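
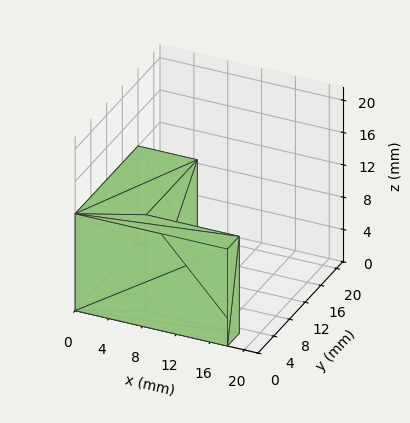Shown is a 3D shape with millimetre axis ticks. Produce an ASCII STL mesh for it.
Reading the render: the shape is an L-shaped prism: outer 18 × 16 mm, arm thicknesses ≈ 3 mm (horizontal) and 7 mm (vertical), extruded 12 mm in z (dimensions read to the nearest mm from the axis ticks). For the STL, each face is triangulated and given an outward normal.

solid part
  facet normal 0.0000 0.0000 -1.0000
    outer loop
      vertex 18.00 3.00 0.00
      vertex 18.00 0.00 0.00
      vertex 0.00 0.00 0.00
    endloop
  endfacet
  facet normal 0.0000 0.0000 -1.0000
    outer loop
      vertex 7.00 3.00 0.00
      vertex 18.00 3.00 0.00
      vertex 0.00 0.00 0.00
    endloop
  endfacet
  facet normal 0.0000 0.0000 -1.0000
    outer loop
      vertex 7.00 16.00 0.00
      vertex 7.00 3.00 0.00
      vertex 0.00 0.00 0.00
    endloop
  endfacet
  facet normal 0.0000 0.0000 -1.0000
    outer loop
      vertex 0.00 16.00 0.00
      vertex 7.00 16.00 0.00
      vertex 0.00 0.00 0.00
    endloop
  endfacet
  facet normal 0.0000 0.0000 1.0000
    outer loop
      vertex 0.00 0.00 12.00
      vertex 18.00 0.00 12.00
      vertex 18.00 3.00 12.00
    endloop
  endfacet
  facet normal 0.0000 0.0000 1.0000
    outer loop
      vertex 0.00 0.00 12.00
      vertex 18.00 3.00 12.00
      vertex 7.00 3.00 12.00
    endloop
  endfacet
  facet normal 0.0000 0.0000 1.0000
    outer loop
      vertex 0.00 0.00 12.00
      vertex 7.00 3.00 12.00
      vertex 7.00 16.00 12.00
    endloop
  endfacet
  facet normal 0.0000 0.0000 1.0000
    outer loop
      vertex 0.00 0.00 12.00
      vertex 7.00 16.00 12.00
      vertex 0.00 16.00 12.00
    endloop
  endfacet
  facet normal 0.0000 -1.0000 0.0000
    outer loop
      vertex 0.00 0.00 0.00
      vertex 18.00 0.00 0.00
      vertex 18.00 0.00 12.00
    endloop
  endfacet
  facet normal 0.0000 -1.0000 0.0000
    outer loop
      vertex 0.00 0.00 0.00
      vertex 18.00 0.00 12.00
      vertex 0.00 0.00 12.00
    endloop
  endfacet
  facet normal 1.0000 0.0000 0.0000
    outer loop
      vertex 18.00 0.00 0.00
      vertex 18.00 3.00 0.00
      vertex 18.00 3.00 12.00
    endloop
  endfacet
  facet normal 1.0000 0.0000 0.0000
    outer loop
      vertex 18.00 0.00 0.00
      vertex 18.00 3.00 12.00
      vertex 18.00 0.00 12.00
    endloop
  endfacet
  facet normal 0.0000 1.0000 0.0000
    outer loop
      vertex 18.00 3.00 0.00
      vertex 7.00 3.00 0.00
      vertex 7.00 3.00 12.00
    endloop
  endfacet
  facet normal 0.0000 1.0000 0.0000
    outer loop
      vertex 18.00 3.00 0.00
      vertex 7.00 3.00 12.00
      vertex 18.00 3.00 12.00
    endloop
  endfacet
  facet normal 1.0000 0.0000 0.0000
    outer loop
      vertex 7.00 3.00 0.00
      vertex 7.00 16.00 0.00
      vertex 7.00 16.00 12.00
    endloop
  endfacet
  facet normal 1.0000 0.0000 0.0000
    outer loop
      vertex 7.00 3.00 0.00
      vertex 7.00 16.00 12.00
      vertex 7.00 3.00 12.00
    endloop
  endfacet
  facet normal 0.0000 1.0000 0.0000
    outer loop
      vertex 7.00 16.00 0.00
      vertex 0.00 16.00 0.00
      vertex 0.00 16.00 12.00
    endloop
  endfacet
  facet normal 0.0000 1.0000 0.0000
    outer loop
      vertex 7.00 16.00 0.00
      vertex 0.00 16.00 12.00
      vertex 7.00 16.00 12.00
    endloop
  endfacet
  facet normal -1.0000 0.0000 0.0000
    outer loop
      vertex 0.00 16.00 0.00
      vertex 0.00 0.00 0.00
      vertex 0.00 0.00 12.00
    endloop
  endfacet
  facet normal -1.0000 0.0000 0.0000
    outer loop
      vertex 0.00 16.00 0.00
      vertex 0.00 0.00 12.00
      vertex 0.00 16.00 12.00
    endloop
  endfacet
endsolid part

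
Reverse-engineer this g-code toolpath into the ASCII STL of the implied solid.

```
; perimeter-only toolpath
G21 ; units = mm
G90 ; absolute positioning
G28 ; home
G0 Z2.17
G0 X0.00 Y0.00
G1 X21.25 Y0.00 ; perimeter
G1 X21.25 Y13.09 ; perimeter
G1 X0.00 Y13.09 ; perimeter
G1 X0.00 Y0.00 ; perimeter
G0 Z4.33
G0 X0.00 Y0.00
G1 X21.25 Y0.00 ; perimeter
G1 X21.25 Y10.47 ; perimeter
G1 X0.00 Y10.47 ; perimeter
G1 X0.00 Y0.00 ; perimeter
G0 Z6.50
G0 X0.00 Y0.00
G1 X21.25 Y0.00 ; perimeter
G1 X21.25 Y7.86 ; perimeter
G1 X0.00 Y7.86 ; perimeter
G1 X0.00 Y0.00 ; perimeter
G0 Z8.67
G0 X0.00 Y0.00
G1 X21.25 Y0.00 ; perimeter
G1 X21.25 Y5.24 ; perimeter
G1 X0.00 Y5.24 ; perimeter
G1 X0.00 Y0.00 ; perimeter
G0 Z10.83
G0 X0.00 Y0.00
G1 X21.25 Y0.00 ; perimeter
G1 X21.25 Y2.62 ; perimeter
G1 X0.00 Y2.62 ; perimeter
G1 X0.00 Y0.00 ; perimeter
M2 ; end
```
solid part
  facet normal 0.0000 0.0000 -1.0000
    outer loop
      vertex 21.25 15.71 0.00
      vertex 21.25 0.00 0.00
      vertex 0.00 0.00 0.00
    endloop
  endfacet
  facet normal 0.0000 0.0000 -1.0000
    outer loop
      vertex 0.00 15.71 0.00
      vertex 21.25 15.71 0.00
      vertex 0.00 0.00 0.00
    endloop
  endfacet
  facet normal 0.0000 -1.0000 0.0000
    outer loop
      vertex 0.00 0.00 0.00
      vertex 21.25 0.00 0.00
      vertex 21.25 0.00 13.00
    endloop
  endfacet
  facet normal 0.0000 -1.0000 0.0000
    outer loop
      vertex 0.00 0.00 0.00
      vertex 21.25 0.00 13.00
      vertex 0.00 0.00 13.00
    endloop
  endfacet
  facet normal 0.0000 0.6375 0.7704
    outer loop
      vertex 0.00 0.00 13.00
      vertex 21.25 0.00 13.00
      vertex 21.25 15.71 0.00
    endloop
  endfacet
  facet normal 0.0000 0.6375 0.7704
    outer loop
      vertex 0.00 0.00 13.00
      vertex 21.25 15.71 0.00
      vertex 0.00 15.71 0.00
    endloop
  endfacet
  facet normal -1.0000 0.0000 0.0000
    outer loop
      vertex 0.00 0.00 13.00
      vertex 0.00 15.71 0.00
      vertex 0.00 0.00 0.00
    endloop
  endfacet
  facet normal 1.0000 0.0000 0.0000
    outer loop
      vertex 21.25 0.00 0.00
      vertex 21.25 15.71 0.00
      vertex 21.25 0.00 13.00
    endloop
  endfacet
endsolid part

The G0 Z moves step by Δz≈2.17 mm. The G1 loops shrink linearly with z, so the solid tapers from its base footprint up to z≈13. Closing with a flat bottom cap and the tapered top and triangulating gives 8 facets — a wedge (ramp): 21.2 × 15.7 mm base, rising to 13 mm along the y=0 edge and sloping linearly to z=0 at y=15.7.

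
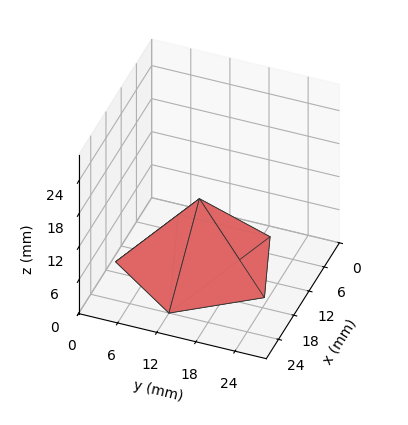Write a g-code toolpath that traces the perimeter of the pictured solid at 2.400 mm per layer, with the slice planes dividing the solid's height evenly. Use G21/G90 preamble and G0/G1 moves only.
Reading the render: the shape is a regular 5-sided pyramid, base circumscribed radius ≈ 12 mm, apex at z ≈ 12 mm (dimensions read to the nearest mm from the axis ticks). For the g-code, the solid's height is divided into equal slices at the stated Δz and each level perimeter traced with G1 moves after a G0 lift.

; perimeter-only toolpath
G21 ; units = mm
G90 ; absolute positioning
G28 ; home
; layer 1
G0 Z2.400
G0 X21.600 Y12.000
G1 X14.966 Y21.130
G1 X4.234 Y17.642
G1 X4.234 Y6.358
G1 X14.966 Y2.870
G1 X21.600 Y12.000
; layer 2
G0 Z4.800
G0 X19.200 Y12.000
G1 X14.225 Y18.848
G1 X6.175 Y16.232
G1 X6.175 Y7.768
G1 X14.225 Y5.152
G1 X19.200 Y12.000
; layer 3
G0 Z7.200
G0 X16.800 Y12.000
G1 X13.483 Y16.565
G1 X8.117 Y14.821
G1 X8.117 Y9.179
G1 X13.483 Y7.435
G1 X16.800 Y12.000
; layer 4
G0 Z9.600
G0 X14.400 Y12.000
G1 X12.742 Y14.283
G1 X10.058 Y13.411
G1 X10.058 Y10.589
G1 X12.742 Y9.717
G1 X14.400 Y12.000
M2 ; end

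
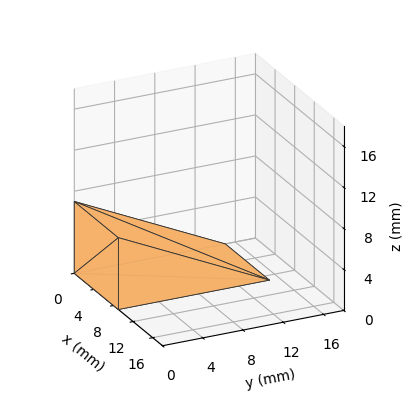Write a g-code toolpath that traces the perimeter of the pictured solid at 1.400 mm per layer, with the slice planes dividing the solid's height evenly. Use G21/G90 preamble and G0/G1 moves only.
Reading the render: the shape is a wedge (ramp): 9 × 15 mm base, rising to 7 mm along the y=0 edge and sloping linearly to z=0 at y=15 (dimensions read to the nearest mm from the axis ticks). For the g-code, the solid's height is divided into equal slices at the stated Δz and each level perimeter traced with G1 moves after a G0 lift.

; perimeter-only toolpath
G21 ; units = mm
G90 ; absolute positioning
G28 ; home
; layer 1
G0 Z1.400
G0 X0.000 Y0.000
G1 X9.000 Y0.000
G1 X9.000 Y12.000
G1 X0.000 Y12.000
G1 X0.000 Y0.000
; layer 2
G0 Z2.800
G0 X0.000 Y0.000
G1 X9.000 Y0.000
G1 X9.000 Y9.000
G1 X0.000 Y9.000
G1 X0.000 Y0.000
; layer 3
G0 Z4.200
G0 X0.000 Y0.000
G1 X9.000 Y0.000
G1 X9.000 Y6.000
G1 X0.000 Y6.000
G1 X0.000 Y0.000
; layer 4
G0 Z5.600
G0 X0.000 Y0.000
G1 X9.000 Y0.000
G1 X9.000 Y3.000
G1 X0.000 Y3.000
G1 X0.000 Y0.000
M2 ; end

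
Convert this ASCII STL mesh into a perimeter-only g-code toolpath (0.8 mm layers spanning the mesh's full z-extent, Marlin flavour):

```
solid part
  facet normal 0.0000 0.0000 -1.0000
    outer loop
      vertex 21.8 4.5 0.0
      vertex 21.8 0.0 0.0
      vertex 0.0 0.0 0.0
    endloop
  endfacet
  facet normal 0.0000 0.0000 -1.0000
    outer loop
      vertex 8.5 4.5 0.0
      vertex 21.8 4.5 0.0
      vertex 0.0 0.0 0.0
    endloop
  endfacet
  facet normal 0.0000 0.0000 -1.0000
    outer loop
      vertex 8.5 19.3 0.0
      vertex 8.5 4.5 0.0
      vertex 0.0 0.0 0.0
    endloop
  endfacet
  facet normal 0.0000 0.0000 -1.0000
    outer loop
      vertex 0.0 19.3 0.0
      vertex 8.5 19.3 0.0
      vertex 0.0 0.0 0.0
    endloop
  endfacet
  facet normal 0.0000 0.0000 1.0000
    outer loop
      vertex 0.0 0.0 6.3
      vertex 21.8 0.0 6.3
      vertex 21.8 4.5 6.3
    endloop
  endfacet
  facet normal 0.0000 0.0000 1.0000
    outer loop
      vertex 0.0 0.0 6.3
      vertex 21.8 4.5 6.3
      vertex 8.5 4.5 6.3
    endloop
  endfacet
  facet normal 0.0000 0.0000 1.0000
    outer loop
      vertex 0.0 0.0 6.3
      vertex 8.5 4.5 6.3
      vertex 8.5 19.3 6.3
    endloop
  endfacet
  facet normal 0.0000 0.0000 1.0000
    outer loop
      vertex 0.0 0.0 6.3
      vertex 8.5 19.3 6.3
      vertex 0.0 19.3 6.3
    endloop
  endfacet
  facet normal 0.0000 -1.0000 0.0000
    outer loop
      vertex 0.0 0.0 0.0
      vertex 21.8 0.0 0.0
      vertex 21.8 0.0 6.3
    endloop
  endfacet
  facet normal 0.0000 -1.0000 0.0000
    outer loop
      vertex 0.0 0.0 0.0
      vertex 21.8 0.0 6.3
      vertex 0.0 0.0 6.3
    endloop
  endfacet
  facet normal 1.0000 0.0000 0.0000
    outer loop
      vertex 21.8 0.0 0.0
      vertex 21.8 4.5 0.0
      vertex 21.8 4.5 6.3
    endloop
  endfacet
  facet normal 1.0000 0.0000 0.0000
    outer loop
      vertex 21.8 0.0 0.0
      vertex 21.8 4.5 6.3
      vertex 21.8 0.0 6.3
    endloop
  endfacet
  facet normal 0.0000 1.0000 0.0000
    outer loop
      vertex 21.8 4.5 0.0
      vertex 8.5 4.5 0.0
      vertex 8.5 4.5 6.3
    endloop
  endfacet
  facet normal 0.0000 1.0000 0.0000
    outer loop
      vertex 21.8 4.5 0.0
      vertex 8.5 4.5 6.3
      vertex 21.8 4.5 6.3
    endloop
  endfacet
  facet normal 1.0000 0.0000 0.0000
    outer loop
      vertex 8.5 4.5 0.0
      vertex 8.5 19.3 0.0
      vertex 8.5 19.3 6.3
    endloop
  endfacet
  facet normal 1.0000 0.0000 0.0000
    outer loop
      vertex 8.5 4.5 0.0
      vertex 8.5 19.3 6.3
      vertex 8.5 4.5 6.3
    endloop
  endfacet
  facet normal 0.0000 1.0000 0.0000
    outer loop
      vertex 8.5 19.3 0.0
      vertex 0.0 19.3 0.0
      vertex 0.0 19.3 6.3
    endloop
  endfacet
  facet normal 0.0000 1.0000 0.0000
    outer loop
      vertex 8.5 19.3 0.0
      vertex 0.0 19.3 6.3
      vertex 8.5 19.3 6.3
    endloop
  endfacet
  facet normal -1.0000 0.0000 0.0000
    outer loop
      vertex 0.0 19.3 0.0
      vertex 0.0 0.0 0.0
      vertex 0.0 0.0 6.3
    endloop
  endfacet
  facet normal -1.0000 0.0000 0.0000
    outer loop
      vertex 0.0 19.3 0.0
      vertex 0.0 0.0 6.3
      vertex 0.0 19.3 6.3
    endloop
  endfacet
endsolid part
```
; perimeter-only toolpath
G21 ; units = mm
G90 ; absolute positioning
G28 ; home
; layer 1
G0 Z0.8
G0 X0.0 Y0.0
G1 X21.8 Y0.0
G1 X21.8 Y4.5
G1 X8.5 Y4.5
G1 X8.5 Y19.3
G1 X0.0 Y19.3
G1 X0.0 Y0.0
; layer 2
G0 Z1.6
G0 X0.0 Y0.0
G1 X21.8 Y0.0
G1 X21.8 Y4.5
G1 X8.5 Y4.5
G1 X8.5 Y19.3
G1 X0.0 Y19.3
G1 X0.0 Y0.0
; layer 3
G0 Z2.4
G0 X0.0 Y0.0
G1 X21.8 Y0.0
G1 X21.8 Y4.5
G1 X8.5 Y4.5
G1 X8.5 Y19.3
G1 X0.0 Y19.3
G1 X0.0 Y0.0
; layer 4
G0 Z3.1
G0 X0.0 Y0.0
G1 X21.8 Y0.0
G1 X21.8 Y4.5
G1 X8.5 Y4.5
G1 X8.5 Y19.3
G1 X0.0 Y19.3
G1 X0.0 Y0.0
; layer 5
G0 Z3.9
G0 X0.0 Y0.0
G1 X21.8 Y0.0
G1 X21.8 Y4.5
G1 X8.5 Y4.5
G1 X8.5 Y19.3
G1 X0.0 Y19.3
G1 X0.0 Y0.0
; layer 6
G0 Z4.7
G0 X0.0 Y0.0
G1 X21.8 Y0.0
G1 X21.8 Y4.5
G1 X8.5 Y4.5
G1 X8.5 Y19.3
G1 X0.0 Y19.3
G1 X0.0 Y0.0
; layer 7
G0 Z5.5
G0 X0.0 Y0.0
G1 X21.8 Y0.0
G1 X21.8 Y4.5
G1 X8.5 Y4.5
G1 X8.5 Y19.3
G1 X0.0 Y19.3
G1 X0.0 Y0.0
; layer 8
G0 Z6.3
G0 X0.0 Y0.0
G1 X21.8 Y0.0
G1 X21.8 Y4.5
G1 X8.5 Y4.5
G1 X8.5 Y19.3
G1 X0.0 Y19.3
G1 X0.0 Y0.0
M2 ; end

The solid is an L-shaped prism: outer 21.8 × 19.3 mm, arm thicknesses ≈ 4.5 mm (horizontal) and 8.5 mm (vertical), extruded 6.3 mm in z. Slicing at Δz = 0.8 mm — 8 equal slices spanning the solid's height, so layer i sits at z = i·h/8 — gives 8 non-empty perimeters. Each is a 6-segment closed polygon; G0 lifts to the layer z and rapids to the start vertex, then G1 traces the edges.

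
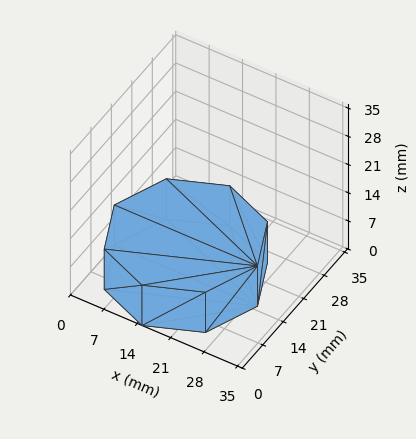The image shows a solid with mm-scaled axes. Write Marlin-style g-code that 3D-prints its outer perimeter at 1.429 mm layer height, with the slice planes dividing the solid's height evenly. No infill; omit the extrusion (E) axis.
Reading the render: the shape is a regular 8-sided prism (a cylinder approximated with 8 flat sides), circumscribed radius ≈ 15 mm, height ≈ 10 mm (dimensions read to the nearest mm from the axis ticks). For the g-code, the solid's height is divided into equal slices at the stated Δz and each level perimeter traced with G1 moves after a G0 lift.

; perimeter-only toolpath
G21 ; units = mm
G90 ; absolute positioning
G28 ; home
; layer 1
G0 Z1.429
G0 X30.000 Y15.000
G1 X25.607 Y25.607
G1 X15.000 Y30.000
G1 X4.393 Y25.607
G1 X0.000 Y15.000
G1 X4.393 Y4.393
G1 X15.000 Y0.000
G1 X25.607 Y4.393
G1 X30.000 Y15.000
; layer 2
G0 Z2.857
G0 X30.000 Y15.000
G1 X25.607 Y25.607
G1 X15.000 Y30.000
G1 X4.393 Y25.607
G1 X0.000 Y15.000
G1 X4.393 Y4.393
G1 X15.000 Y0.000
G1 X25.607 Y4.393
G1 X30.000 Y15.000
; layer 3
G0 Z4.286
G0 X30.000 Y15.000
G1 X25.607 Y25.607
G1 X15.000 Y30.000
G1 X4.393 Y25.607
G1 X0.000 Y15.000
G1 X4.393 Y4.393
G1 X15.000 Y0.000
G1 X25.607 Y4.393
G1 X30.000 Y15.000
; layer 4
G0 Z5.714
G0 X30.000 Y15.000
G1 X25.607 Y25.607
G1 X15.000 Y30.000
G1 X4.393 Y25.607
G1 X0.000 Y15.000
G1 X4.393 Y4.393
G1 X15.000 Y0.000
G1 X25.607 Y4.393
G1 X30.000 Y15.000
; layer 5
G0 Z7.143
G0 X30.000 Y15.000
G1 X25.607 Y25.607
G1 X15.000 Y30.000
G1 X4.393 Y25.607
G1 X0.000 Y15.000
G1 X4.393 Y4.393
G1 X15.000 Y0.000
G1 X25.607 Y4.393
G1 X30.000 Y15.000
; layer 6
G0 Z8.571
G0 X30.000 Y15.000
G1 X25.607 Y25.607
G1 X15.000 Y30.000
G1 X4.393 Y25.607
G1 X0.000 Y15.000
G1 X4.393 Y4.393
G1 X15.000 Y0.000
G1 X25.607 Y4.393
G1 X30.000 Y15.000
; layer 7
G0 Z10.000
G0 X30.000 Y15.000
G1 X25.607 Y25.607
G1 X15.000 Y30.000
G1 X4.393 Y25.607
G1 X0.000 Y15.000
G1 X4.393 Y4.393
G1 X15.000 Y0.000
G1 X25.607 Y4.393
G1 X30.000 Y15.000
M2 ; end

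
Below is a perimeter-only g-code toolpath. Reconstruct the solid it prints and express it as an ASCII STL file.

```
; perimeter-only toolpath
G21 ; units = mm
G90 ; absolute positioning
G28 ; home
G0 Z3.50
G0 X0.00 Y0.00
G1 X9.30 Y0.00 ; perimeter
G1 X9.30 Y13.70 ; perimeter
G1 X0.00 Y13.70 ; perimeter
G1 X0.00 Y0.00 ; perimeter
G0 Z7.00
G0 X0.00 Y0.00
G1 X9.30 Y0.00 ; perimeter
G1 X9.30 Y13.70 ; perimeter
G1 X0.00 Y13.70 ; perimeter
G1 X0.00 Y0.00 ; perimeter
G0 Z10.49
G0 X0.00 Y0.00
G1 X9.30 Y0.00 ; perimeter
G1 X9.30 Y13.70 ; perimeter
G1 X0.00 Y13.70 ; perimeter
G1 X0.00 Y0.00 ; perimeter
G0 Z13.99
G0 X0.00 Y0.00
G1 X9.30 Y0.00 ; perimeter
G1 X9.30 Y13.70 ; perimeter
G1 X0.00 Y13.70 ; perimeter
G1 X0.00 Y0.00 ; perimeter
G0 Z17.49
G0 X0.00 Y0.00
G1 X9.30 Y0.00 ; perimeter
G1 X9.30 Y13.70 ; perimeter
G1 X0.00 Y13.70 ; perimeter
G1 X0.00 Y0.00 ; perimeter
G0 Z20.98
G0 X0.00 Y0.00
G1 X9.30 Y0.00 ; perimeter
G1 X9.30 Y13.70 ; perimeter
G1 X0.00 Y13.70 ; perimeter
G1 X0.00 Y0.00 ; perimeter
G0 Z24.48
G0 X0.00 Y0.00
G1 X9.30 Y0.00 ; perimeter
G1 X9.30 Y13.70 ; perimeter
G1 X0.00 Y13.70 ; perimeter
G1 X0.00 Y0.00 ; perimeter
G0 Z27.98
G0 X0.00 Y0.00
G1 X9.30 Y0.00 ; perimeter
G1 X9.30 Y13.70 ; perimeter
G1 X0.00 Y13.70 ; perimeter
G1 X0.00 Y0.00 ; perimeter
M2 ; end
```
solid part
  facet normal 0.0000 0.0000 -1.0000
    outer loop
      vertex 9.30 13.70 0.00
      vertex 9.30 0.00 0.00
      vertex 0.00 0.00 0.00
    endloop
  endfacet
  facet normal 0.0000 0.0000 -1.0000
    outer loop
      vertex 0.00 13.70 0.00
      vertex 9.30 13.70 0.00
      vertex 0.00 0.00 0.00
    endloop
  endfacet
  facet normal 0.0000 0.0000 1.0000
    outer loop
      vertex 0.00 0.00 27.98
      vertex 9.30 0.00 27.98
      vertex 9.30 13.70 27.98
    endloop
  endfacet
  facet normal 0.0000 0.0000 1.0000
    outer loop
      vertex 0.00 0.00 27.98
      vertex 9.30 13.70 27.98
      vertex 0.00 13.70 27.98
    endloop
  endfacet
  facet normal 0.0000 -1.0000 0.0000
    outer loop
      vertex 0.00 0.00 0.00
      vertex 9.30 0.00 0.00
      vertex 9.30 0.00 27.98
    endloop
  endfacet
  facet normal 0.0000 -1.0000 0.0000
    outer loop
      vertex 0.00 0.00 0.00
      vertex 9.30 0.00 27.98
      vertex 0.00 0.00 27.98
    endloop
  endfacet
  facet normal 0.0000 1.0000 0.0000
    outer loop
      vertex 9.30 13.70 27.98
      vertex 9.30 13.70 0.00
      vertex 0.00 13.70 0.00
    endloop
  endfacet
  facet normal 0.0000 1.0000 0.0000
    outer loop
      vertex 0.00 13.70 27.98
      vertex 9.30 13.70 27.98
      vertex 0.00 13.70 0.00
    endloop
  endfacet
  facet normal -1.0000 0.0000 0.0000
    outer loop
      vertex 0.00 13.70 27.98
      vertex 0.00 13.70 0.00
      vertex 0.00 0.00 0.00
    endloop
  endfacet
  facet normal -1.0000 0.0000 0.0000
    outer loop
      vertex 0.00 0.00 27.98
      vertex 0.00 13.70 27.98
      vertex 0.00 0.00 0.00
    endloop
  endfacet
  facet normal 1.0000 0.0000 0.0000
    outer loop
      vertex 9.30 0.00 0.00
      vertex 9.30 13.70 0.00
      vertex 9.30 13.70 27.98
    endloop
  endfacet
  facet normal 1.0000 0.0000 0.0000
    outer loop
      vertex 9.30 0.00 0.00
      vertex 9.30 13.70 27.98
      vertex 9.30 0.00 27.98
    endloop
  endfacet
endsolid part

The G0 Z moves step by Δz≈3.50 mm. Every layer's G1 loop is the same polygon, so the solid is a straight extrusion of it from z=0 to z≈28. Closing with flat bottom and top caps and triangulating gives 12 facets — a rectangular box, roughly 9.3 × 13.7 mm footprint and 28 mm tall.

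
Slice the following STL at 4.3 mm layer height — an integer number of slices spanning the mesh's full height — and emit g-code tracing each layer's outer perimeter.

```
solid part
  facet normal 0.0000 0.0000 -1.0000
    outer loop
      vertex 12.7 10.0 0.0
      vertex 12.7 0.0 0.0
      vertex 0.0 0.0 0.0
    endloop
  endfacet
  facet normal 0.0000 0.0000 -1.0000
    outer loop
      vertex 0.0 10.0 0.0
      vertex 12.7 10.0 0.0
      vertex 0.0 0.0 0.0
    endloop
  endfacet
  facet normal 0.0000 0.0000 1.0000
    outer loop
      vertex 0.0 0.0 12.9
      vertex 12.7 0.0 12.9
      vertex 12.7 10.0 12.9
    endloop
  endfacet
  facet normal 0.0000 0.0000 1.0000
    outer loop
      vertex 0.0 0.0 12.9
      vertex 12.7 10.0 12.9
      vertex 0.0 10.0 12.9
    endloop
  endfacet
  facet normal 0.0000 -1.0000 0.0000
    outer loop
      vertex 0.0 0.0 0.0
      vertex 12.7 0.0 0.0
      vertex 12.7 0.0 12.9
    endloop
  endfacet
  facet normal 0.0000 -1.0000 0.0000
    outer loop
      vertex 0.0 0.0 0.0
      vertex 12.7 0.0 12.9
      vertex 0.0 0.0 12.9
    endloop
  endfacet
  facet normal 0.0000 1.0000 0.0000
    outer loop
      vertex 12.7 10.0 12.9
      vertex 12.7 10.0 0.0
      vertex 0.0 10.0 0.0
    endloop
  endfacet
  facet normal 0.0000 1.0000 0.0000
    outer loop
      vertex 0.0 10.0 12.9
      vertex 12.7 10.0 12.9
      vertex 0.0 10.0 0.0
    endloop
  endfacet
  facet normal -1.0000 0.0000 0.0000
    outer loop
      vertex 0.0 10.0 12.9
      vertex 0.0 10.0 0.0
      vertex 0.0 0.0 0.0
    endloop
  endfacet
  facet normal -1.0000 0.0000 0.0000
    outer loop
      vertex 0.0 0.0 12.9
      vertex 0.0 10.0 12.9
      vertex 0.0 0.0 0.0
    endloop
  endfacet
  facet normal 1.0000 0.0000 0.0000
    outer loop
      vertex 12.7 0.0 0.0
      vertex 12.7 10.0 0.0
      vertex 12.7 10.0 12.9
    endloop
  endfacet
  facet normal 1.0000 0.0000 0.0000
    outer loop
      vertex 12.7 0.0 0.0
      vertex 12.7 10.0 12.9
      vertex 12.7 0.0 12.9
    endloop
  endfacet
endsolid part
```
; perimeter-only toolpath
G21 ; units = mm
G90 ; absolute positioning
G28 ; home
; layer 1
G0 Z4.3
G0 X0.0 Y0.0
G1 X12.7 Y0.0
G1 X12.7 Y10.0
G1 X0.0 Y10.0
G1 X0.0 Y0.0
; layer 2
G0 Z8.6
G0 X0.0 Y0.0
G1 X12.7 Y0.0
G1 X12.7 Y10.0
G1 X0.0 Y10.0
G1 X0.0 Y0.0
; layer 3
G0 Z12.9
G0 X0.0 Y0.0
G1 X12.7 Y0.0
G1 X12.7 Y10.0
G1 X0.0 Y10.0
G1 X0.0 Y0.0
M2 ; end

The solid is a rectangular box, roughly 12.7 × 10 mm footprint and 12.9 mm tall. Slicing at Δz = 4.3 mm — 3 equal slices spanning the solid's height, so layer i sits at z = i·h/3 — gives 3 non-empty perimeters. Each is a 4-segment closed polygon; G0 lifts to the layer z and rapids to the start vertex, then G1 traces the edges.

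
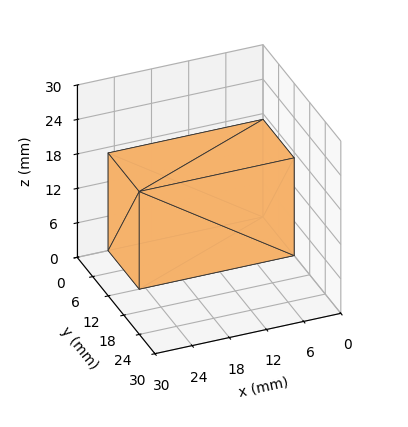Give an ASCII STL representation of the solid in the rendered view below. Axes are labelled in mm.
Reading the render: the shape is a rectangular box, roughly 25 × 12 mm footprint and 17 mm tall (dimensions read to the nearest mm from the axis ticks). For the STL, each face is triangulated and given an outward normal.

solid part
  facet normal 0.0000 0.0000 -1.0000
    outer loop
      vertex 25.0 12.0 0.0
      vertex 25.0 0.0 0.0
      vertex 0.0 0.0 0.0
    endloop
  endfacet
  facet normal 0.0000 0.0000 -1.0000
    outer loop
      vertex 0.0 12.0 0.0
      vertex 25.0 12.0 0.0
      vertex 0.0 0.0 0.0
    endloop
  endfacet
  facet normal 0.0000 0.0000 1.0000
    outer loop
      vertex 0.0 0.0 17.0
      vertex 25.0 0.0 17.0
      vertex 25.0 12.0 17.0
    endloop
  endfacet
  facet normal 0.0000 0.0000 1.0000
    outer loop
      vertex 0.0 0.0 17.0
      vertex 25.0 12.0 17.0
      vertex 0.0 12.0 17.0
    endloop
  endfacet
  facet normal 0.0000 -1.0000 0.0000
    outer loop
      vertex 0.0 0.0 0.0
      vertex 25.0 0.0 0.0
      vertex 25.0 0.0 17.0
    endloop
  endfacet
  facet normal 0.0000 -1.0000 0.0000
    outer loop
      vertex 0.0 0.0 0.0
      vertex 25.0 0.0 17.0
      vertex 0.0 0.0 17.0
    endloop
  endfacet
  facet normal 0.0000 1.0000 0.0000
    outer loop
      vertex 25.0 12.0 17.0
      vertex 25.0 12.0 0.0
      vertex 0.0 12.0 0.0
    endloop
  endfacet
  facet normal 0.0000 1.0000 0.0000
    outer loop
      vertex 0.0 12.0 17.0
      vertex 25.0 12.0 17.0
      vertex 0.0 12.0 0.0
    endloop
  endfacet
  facet normal -1.0000 0.0000 0.0000
    outer loop
      vertex 0.0 12.0 17.0
      vertex 0.0 12.0 0.0
      vertex 0.0 0.0 0.0
    endloop
  endfacet
  facet normal -1.0000 0.0000 0.0000
    outer loop
      vertex 0.0 0.0 17.0
      vertex 0.0 12.0 17.0
      vertex 0.0 0.0 0.0
    endloop
  endfacet
  facet normal 1.0000 0.0000 0.0000
    outer loop
      vertex 25.0 0.0 0.0
      vertex 25.0 12.0 0.0
      vertex 25.0 12.0 17.0
    endloop
  endfacet
  facet normal 1.0000 0.0000 0.0000
    outer loop
      vertex 25.0 0.0 0.0
      vertex 25.0 12.0 17.0
      vertex 25.0 0.0 17.0
    endloop
  endfacet
endsolid part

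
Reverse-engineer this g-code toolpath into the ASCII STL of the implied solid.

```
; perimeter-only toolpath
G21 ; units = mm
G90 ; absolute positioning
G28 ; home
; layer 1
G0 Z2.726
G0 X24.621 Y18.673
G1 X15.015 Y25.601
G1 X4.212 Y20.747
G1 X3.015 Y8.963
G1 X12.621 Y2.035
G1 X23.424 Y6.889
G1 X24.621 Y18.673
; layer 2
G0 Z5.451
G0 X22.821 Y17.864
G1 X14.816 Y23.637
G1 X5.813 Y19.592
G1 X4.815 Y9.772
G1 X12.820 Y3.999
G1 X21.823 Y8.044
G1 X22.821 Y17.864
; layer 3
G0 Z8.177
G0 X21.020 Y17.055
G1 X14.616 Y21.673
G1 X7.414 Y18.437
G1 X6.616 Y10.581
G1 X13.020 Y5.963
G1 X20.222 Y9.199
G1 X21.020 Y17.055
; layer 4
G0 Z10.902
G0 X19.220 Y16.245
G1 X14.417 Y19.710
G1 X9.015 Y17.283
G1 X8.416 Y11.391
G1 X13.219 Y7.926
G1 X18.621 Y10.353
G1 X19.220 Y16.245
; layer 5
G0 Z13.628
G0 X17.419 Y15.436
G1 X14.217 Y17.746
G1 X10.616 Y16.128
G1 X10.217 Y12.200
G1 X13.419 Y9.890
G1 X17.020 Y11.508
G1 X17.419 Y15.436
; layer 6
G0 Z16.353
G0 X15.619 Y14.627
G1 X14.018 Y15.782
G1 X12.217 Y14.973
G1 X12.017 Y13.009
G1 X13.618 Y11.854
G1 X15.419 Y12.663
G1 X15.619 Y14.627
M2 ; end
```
solid part
  facet normal 0.0000 0.0000 -1.0000
    outer loop
      vertex 2.611 21.902 0.000
      vertex 15.215 27.565 0.000
      vertex 26.422 19.482 0.000
    endloop
  endfacet
  facet normal 0.0000 0.0000 -1.0000
    outer loop
      vertex 1.214 8.154 0.000
      vertex 2.611 21.902 0.000
      vertex 26.422 19.482 0.000
    endloop
  endfacet
  facet normal 0.0000 0.0000 -1.0000
    outer loop
      vertex 12.421 0.071 0.000
      vertex 1.214 8.154 0.000
      vertex 26.422 19.482 0.000
    endloop
  endfacet
  facet normal 0.0000 0.0000 -1.0000
    outer loop
      vertex 25.025 5.734 0.000
      vertex 12.421 0.071 0.000
      vertex 26.422 19.482 0.000
    endloop
  endfacet
  facet normal 0.4956 0.6871 0.5314
    outer loop
      vertex 26.422 19.482 0.000
      vertex 15.215 27.565 0.000
      vertex 13.818 13.818 19.079
    endloop
  endfacet
  facet normal -0.3472 0.7727 0.5314
    outer loop
      vertex 15.215 27.565 0.000
      vertex 2.611 21.902 0.000
      vertex 13.818 13.818 19.079
    endloop
  endfacet
  facet normal -0.8428 0.0856 0.5314
    outer loop
      vertex 2.611 21.902 0.000
      vertex 1.214 8.154 0.000
      vertex 13.818 13.818 19.079
    endloop
  endfacet
  facet normal -0.4956 -0.6871 0.5314
    outer loop
      vertex 1.214 8.154 0.000
      vertex 12.421 0.071 0.000
      vertex 13.818 13.818 19.079
    endloop
  endfacet
  facet normal 0.3472 -0.7727 0.5314
    outer loop
      vertex 12.421 0.071 0.000
      vertex 25.025 5.734 0.000
      vertex 13.818 13.818 19.079
    endloop
  endfacet
  facet normal 0.8428 -0.0856 0.5314
    outer loop
      vertex 25.025 5.734 0.000
      vertex 26.422 19.482 0.000
      vertex 13.818 13.818 19.079
    endloop
  endfacet
endsolid part

The G0 Z moves step by Δz≈2.726 mm. The G1 loops shrink linearly with z, so the solid tapers from its base footprint up to z≈19.1. Closing with a flat bottom cap and the tapered top and triangulating gives 10 facets — a regular 6-sided pyramid, base circumscribed radius ≈ 13.8 mm, apex at z ≈ 19.1 mm.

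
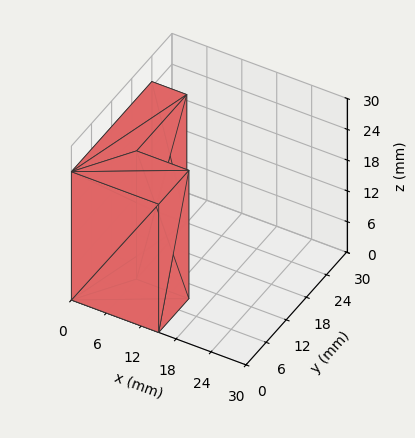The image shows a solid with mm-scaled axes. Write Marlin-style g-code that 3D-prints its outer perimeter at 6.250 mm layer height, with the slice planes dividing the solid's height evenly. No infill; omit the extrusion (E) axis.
Reading the render: the shape is an L-shaped prism: outer 15 × 24 mm, arm thicknesses ≈ 9 mm (horizontal) and 6 mm (vertical), extruded 25 mm in z (dimensions read to the nearest mm from the axis ticks). For the g-code, the solid's height is divided into equal slices at the stated Δz and each level perimeter traced with G1 moves after a G0 lift.

; perimeter-only toolpath
G21 ; units = mm
G90 ; absolute positioning
G28 ; home
; layer 1
G0 Z6.250
G0 X0.000 Y0.000
G1 X15.000 Y0.000
G1 X15.000 Y9.000
G1 X6.000 Y9.000
G1 X6.000 Y24.000
G1 X0.000 Y24.000
G1 X0.000 Y0.000
; layer 2
G0 Z12.500
G0 X0.000 Y0.000
G1 X15.000 Y0.000
G1 X15.000 Y9.000
G1 X6.000 Y9.000
G1 X6.000 Y24.000
G1 X0.000 Y24.000
G1 X0.000 Y0.000
; layer 3
G0 Z18.750
G0 X0.000 Y0.000
G1 X15.000 Y0.000
G1 X15.000 Y9.000
G1 X6.000 Y9.000
G1 X6.000 Y24.000
G1 X0.000 Y24.000
G1 X0.000 Y0.000
; layer 4
G0 Z25.000
G0 X0.000 Y0.000
G1 X15.000 Y0.000
G1 X15.000 Y9.000
G1 X6.000 Y9.000
G1 X6.000 Y24.000
G1 X0.000 Y24.000
G1 X0.000 Y0.000
M2 ; end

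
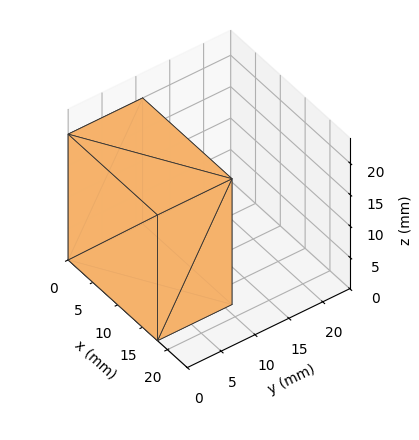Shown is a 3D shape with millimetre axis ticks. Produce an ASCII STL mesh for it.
Reading the render: the shape is a rectangular box, roughly 18 × 11 mm footprint and 20 mm tall (dimensions read to the nearest mm from the axis ticks). For the STL, each face is triangulated and given an outward normal.

solid part
  facet normal 0.0000 0.0000 -1.0000
    outer loop
      vertex 18.0 11.0 0.0
      vertex 18.0 0.0 0.0
      vertex 0.0 0.0 0.0
    endloop
  endfacet
  facet normal 0.0000 0.0000 -1.0000
    outer loop
      vertex 0.0 11.0 0.0
      vertex 18.0 11.0 0.0
      vertex 0.0 0.0 0.0
    endloop
  endfacet
  facet normal 0.0000 0.0000 1.0000
    outer loop
      vertex 0.0 0.0 20.0
      vertex 18.0 0.0 20.0
      vertex 18.0 11.0 20.0
    endloop
  endfacet
  facet normal 0.0000 0.0000 1.0000
    outer loop
      vertex 0.0 0.0 20.0
      vertex 18.0 11.0 20.0
      vertex 0.0 11.0 20.0
    endloop
  endfacet
  facet normal 0.0000 -1.0000 0.0000
    outer loop
      vertex 0.0 0.0 0.0
      vertex 18.0 0.0 0.0
      vertex 18.0 0.0 20.0
    endloop
  endfacet
  facet normal 0.0000 -1.0000 0.0000
    outer loop
      vertex 0.0 0.0 0.0
      vertex 18.0 0.0 20.0
      vertex 0.0 0.0 20.0
    endloop
  endfacet
  facet normal 0.0000 1.0000 0.0000
    outer loop
      vertex 18.0 11.0 20.0
      vertex 18.0 11.0 0.0
      vertex 0.0 11.0 0.0
    endloop
  endfacet
  facet normal 0.0000 1.0000 0.0000
    outer loop
      vertex 0.0 11.0 20.0
      vertex 18.0 11.0 20.0
      vertex 0.0 11.0 0.0
    endloop
  endfacet
  facet normal -1.0000 0.0000 0.0000
    outer loop
      vertex 0.0 11.0 20.0
      vertex 0.0 11.0 0.0
      vertex 0.0 0.0 0.0
    endloop
  endfacet
  facet normal -1.0000 0.0000 0.0000
    outer loop
      vertex 0.0 0.0 20.0
      vertex 0.0 11.0 20.0
      vertex 0.0 0.0 0.0
    endloop
  endfacet
  facet normal 1.0000 0.0000 0.0000
    outer loop
      vertex 18.0 0.0 0.0
      vertex 18.0 11.0 0.0
      vertex 18.0 11.0 20.0
    endloop
  endfacet
  facet normal 1.0000 0.0000 0.0000
    outer loop
      vertex 18.0 0.0 0.0
      vertex 18.0 11.0 20.0
      vertex 18.0 0.0 20.0
    endloop
  endfacet
endsolid part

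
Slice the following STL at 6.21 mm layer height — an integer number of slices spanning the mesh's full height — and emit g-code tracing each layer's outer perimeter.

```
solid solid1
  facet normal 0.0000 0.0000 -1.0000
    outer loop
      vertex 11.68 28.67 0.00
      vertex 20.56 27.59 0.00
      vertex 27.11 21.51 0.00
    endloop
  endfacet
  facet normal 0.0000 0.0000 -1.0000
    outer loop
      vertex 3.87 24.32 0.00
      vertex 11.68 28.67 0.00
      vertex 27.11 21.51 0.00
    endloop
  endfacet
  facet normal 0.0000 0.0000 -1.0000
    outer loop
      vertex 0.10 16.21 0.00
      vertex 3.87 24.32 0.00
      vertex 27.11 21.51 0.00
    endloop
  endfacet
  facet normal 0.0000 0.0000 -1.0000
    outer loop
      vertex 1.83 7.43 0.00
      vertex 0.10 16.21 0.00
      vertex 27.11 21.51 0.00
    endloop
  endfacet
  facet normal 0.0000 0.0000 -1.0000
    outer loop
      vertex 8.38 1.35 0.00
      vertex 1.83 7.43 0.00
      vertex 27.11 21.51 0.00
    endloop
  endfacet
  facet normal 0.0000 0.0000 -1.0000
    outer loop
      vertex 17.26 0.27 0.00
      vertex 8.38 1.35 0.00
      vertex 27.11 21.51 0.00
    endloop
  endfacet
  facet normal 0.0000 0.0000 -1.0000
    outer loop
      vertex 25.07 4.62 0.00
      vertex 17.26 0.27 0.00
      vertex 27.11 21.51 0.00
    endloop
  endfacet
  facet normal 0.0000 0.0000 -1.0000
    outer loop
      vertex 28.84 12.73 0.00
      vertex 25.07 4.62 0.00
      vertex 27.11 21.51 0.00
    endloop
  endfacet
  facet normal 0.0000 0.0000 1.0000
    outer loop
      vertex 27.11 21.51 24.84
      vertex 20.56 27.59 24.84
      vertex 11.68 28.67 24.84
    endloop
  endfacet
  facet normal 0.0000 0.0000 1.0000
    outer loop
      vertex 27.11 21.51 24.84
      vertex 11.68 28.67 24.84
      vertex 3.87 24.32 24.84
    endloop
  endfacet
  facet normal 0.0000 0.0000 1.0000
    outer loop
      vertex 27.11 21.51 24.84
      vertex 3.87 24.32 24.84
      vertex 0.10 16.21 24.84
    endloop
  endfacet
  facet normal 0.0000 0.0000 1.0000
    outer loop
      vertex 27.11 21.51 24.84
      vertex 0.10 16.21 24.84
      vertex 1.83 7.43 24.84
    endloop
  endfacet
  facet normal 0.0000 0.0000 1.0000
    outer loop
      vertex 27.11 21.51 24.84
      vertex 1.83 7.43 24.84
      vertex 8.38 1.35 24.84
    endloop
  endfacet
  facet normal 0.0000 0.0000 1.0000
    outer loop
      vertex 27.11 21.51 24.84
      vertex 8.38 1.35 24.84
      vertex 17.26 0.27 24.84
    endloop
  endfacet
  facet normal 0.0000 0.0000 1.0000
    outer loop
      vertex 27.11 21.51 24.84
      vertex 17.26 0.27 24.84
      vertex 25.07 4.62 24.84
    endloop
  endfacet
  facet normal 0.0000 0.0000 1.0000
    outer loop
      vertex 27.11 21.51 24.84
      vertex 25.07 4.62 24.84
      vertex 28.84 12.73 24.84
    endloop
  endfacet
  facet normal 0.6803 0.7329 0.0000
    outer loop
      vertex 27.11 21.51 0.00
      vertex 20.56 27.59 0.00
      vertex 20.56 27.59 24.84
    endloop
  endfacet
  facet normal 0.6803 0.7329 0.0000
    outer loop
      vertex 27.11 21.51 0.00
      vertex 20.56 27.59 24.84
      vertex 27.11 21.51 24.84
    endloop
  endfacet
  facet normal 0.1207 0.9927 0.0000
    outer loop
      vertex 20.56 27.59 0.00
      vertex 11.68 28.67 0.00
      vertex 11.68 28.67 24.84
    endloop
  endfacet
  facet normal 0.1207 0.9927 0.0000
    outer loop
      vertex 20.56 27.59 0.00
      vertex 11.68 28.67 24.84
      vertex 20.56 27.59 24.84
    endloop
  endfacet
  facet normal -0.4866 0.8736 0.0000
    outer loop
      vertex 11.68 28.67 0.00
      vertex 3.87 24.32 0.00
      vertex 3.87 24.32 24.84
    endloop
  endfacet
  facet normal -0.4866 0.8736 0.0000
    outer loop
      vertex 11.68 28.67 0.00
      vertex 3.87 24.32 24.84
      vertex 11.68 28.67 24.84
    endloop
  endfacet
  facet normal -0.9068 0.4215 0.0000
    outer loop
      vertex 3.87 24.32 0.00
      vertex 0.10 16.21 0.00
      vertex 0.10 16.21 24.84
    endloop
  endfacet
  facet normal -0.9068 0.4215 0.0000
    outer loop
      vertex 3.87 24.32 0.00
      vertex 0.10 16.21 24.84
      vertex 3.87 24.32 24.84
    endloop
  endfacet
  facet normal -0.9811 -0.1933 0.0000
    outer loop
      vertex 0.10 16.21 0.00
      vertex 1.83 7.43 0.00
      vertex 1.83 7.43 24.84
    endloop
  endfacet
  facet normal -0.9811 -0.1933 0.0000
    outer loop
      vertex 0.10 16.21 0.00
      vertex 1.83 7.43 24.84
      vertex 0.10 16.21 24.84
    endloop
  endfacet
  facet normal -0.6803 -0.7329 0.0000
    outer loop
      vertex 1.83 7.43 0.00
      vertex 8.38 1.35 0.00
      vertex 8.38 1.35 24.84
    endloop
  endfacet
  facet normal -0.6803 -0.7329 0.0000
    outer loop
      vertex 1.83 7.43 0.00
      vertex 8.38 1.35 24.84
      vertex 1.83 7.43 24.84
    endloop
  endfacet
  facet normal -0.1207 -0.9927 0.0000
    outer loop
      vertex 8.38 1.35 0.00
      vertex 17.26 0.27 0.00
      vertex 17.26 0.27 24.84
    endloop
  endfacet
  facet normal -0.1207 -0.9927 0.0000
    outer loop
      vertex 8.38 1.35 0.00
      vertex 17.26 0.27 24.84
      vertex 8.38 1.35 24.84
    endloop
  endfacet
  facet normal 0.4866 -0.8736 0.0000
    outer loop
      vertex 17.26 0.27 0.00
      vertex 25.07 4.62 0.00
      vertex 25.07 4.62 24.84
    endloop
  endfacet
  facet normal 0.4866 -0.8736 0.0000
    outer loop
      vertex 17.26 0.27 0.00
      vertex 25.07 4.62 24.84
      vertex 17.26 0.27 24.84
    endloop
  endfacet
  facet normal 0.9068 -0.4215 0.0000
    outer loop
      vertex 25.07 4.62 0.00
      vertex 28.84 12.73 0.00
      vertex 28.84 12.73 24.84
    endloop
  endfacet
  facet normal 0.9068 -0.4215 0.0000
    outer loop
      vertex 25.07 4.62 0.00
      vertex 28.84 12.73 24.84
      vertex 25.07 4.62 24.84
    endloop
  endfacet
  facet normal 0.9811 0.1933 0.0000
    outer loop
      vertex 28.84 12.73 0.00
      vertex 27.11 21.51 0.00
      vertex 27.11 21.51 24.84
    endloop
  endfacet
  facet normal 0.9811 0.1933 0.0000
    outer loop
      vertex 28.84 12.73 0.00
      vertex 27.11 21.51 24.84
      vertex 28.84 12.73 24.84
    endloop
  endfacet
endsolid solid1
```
; perimeter-only toolpath
G21 ; units = mm
G90 ; absolute positioning
G28 ; home
; layer 1
G0 Z6.21
G0 X27.11 Y21.51
G1 X20.56 Y27.59
G1 X11.68 Y28.67
G1 X3.87 Y24.32
G1 X0.10 Y16.21
G1 X1.83 Y7.43
G1 X8.38 Y1.35
G1 X17.26 Y0.27
G1 X25.07 Y4.62
G1 X28.84 Y12.73
G1 X27.11 Y21.51
; layer 2
G0 Z12.42
G0 X27.11 Y21.51
G1 X20.56 Y27.59
G1 X11.68 Y28.67
G1 X3.87 Y24.32
G1 X0.10 Y16.21
G1 X1.83 Y7.43
G1 X8.38 Y1.35
G1 X17.26 Y0.27
G1 X25.07 Y4.62
G1 X28.84 Y12.73
G1 X27.11 Y21.51
; layer 3
G0 Z18.63
G0 X27.11 Y21.51
G1 X20.56 Y27.59
G1 X11.68 Y28.67
G1 X3.87 Y24.32
G1 X0.10 Y16.21
G1 X1.83 Y7.43
G1 X8.38 Y1.35
G1 X17.26 Y0.27
G1 X25.07 Y4.62
G1 X28.84 Y12.73
G1 X27.11 Y21.51
; layer 4
G0 Z24.84
G0 X27.11 Y21.51
G1 X20.56 Y27.59
G1 X11.68 Y28.67
G1 X3.87 Y24.32
G1 X0.10 Y16.21
G1 X1.83 Y7.43
G1 X8.38 Y1.35
G1 X17.26 Y0.27
G1 X25.07 Y4.62
G1 X28.84 Y12.73
G1 X27.11 Y21.51
M2 ; end

The solid is a regular 10-sided prism (a cylinder approximated with 10 flat sides), circumscribed radius ≈ 14.5 mm, height ≈ 24.8 mm. Slicing at Δz = 6.21 mm — 4 equal slices spanning the solid's height, so layer i sits at z = i·h/4 — gives 4 non-empty perimeters. Each is a 10-segment closed polygon; G0 lifts to the layer z and rapids to the start vertex, then G1 traces the edges.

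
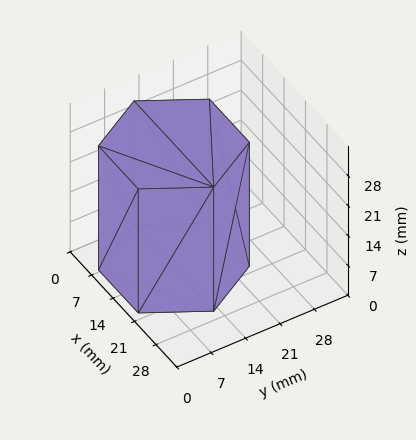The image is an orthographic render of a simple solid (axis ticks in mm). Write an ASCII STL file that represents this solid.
Reading the render: the shape is a regular 6-sided prism (a cylinder approximated with 6 flat sides), circumscribed radius ≈ 13 mm, height ≈ 29 mm (dimensions read to the nearest mm from the axis ticks). For the STL, each face is triangulated and given an outward normal.

solid part
  facet normal 0.0000 0.0000 -1.0000
    outer loop
      vertex 6.5 24.3 0.0
      vertex 19.5 24.3 0.0
      vertex 26.0 13.0 0.0
    endloop
  endfacet
  facet normal 0.0000 0.0000 -1.0000
    outer loop
      vertex 0.0 13.0 0.0
      vertex 6.5 24.3 0.0
      vertex 26.0 13.0 0.0
    endloop
  endfacet
  facet normal 0.0000 0.0000 -1.0000
    outer loop
      vertex 6.5 1.7 0.0
      vertex 0.0 13.0 0.0
      vertex 26.0 13.0 0.0
    endloop
  endfacet
  facet normal 0.0000 0.0000 -1.0000
    outer loop
      vertex 19.5 1.7 0.0
      vertex 6.5 1.7 0.0
      vertex 26.0 13.0 0.0
    endloop
  endfacet
  facet normal 0.0000 0.0000 1.0000
    outer loop
      vertex 26.0 13.0 29.0
      vertex 19.5 24.3 29.0
      vertex 6.5 24.3 29.0
    endloop
  endfacet
  facet normal 0.0000 0.0000 1.0000
    outer loop
      vertex 26.0 13.0 29.0
      vertex 6.5 24.3 29.0
      vertex 0.0 13.0 29.0
    endloop
  endfacet
  facet normal 0.0000 0.0000 1.0000
    outer loop
      vertex 26.0 13.0 29.0
      vertex 0.0 13.0 29.0
      vertex 6.5 1.7 29.0
    endloop
  endfacet
  facet normal 0.0000 0.0000 1.0000
    outer loop
      vertex 26.0 13.0 29.0
      vertex 6.5 1.7 29.0
      vertex 19.5 1.7 29.0
    endloop
  endfacet
  facet normal 0.8668 0.4986 0.0000
    outer loop
      vertex 26.0 13.0 0.0
      vertex 19.5 24.3 0.0
      vertex 19.5 24.3 29.0
    endloop
  endfacet
  facet normal 0.8668 0.4986 0.0000
    outer loop
      vertex 26.0 13.0 0.0
      vertex 19.5 24.3 29.0
      vertex 26.0 13.0 29.0
    endloop
  endfacet
  facet normal 0.0000 1.0000 0.0000
    outer loop
      vertex 19.5 24.3 0.0
      vertex 6.5 24.3 0.0
      vertex 6.5 24.3 29.0
    endloop
  endfacet
  facet normal 0.0000 1.0000 0.0000
    outer loop
      vertex 19.5 24.3 0.0
      vertex 6.5 24.3 29.0
      vertex 19.5 24.3 29.0
    endloop
  endfacet
  facet normal -0.8668 0.4986 0.0000
    outer loop
      vertex 6.5 24.3 0.0
      vertex 0.0 13.0 0.0
      vertex 0.0 13.0 29.0
    endloop
  endfacet
  facet normal -0.8668 0.4986 0.0000
    outer loop
      vertex 6.5 24.3 0.0
      vertex 0.0 13.0 29.0
      vertex 6.5 24.3 29.0
    endloop
  endfacet
  facet normal -0.8668 -0.4986 0.0000
    outer loop
      vertex 0.0 13.0 0.0
      vertex 6.5 1.7 0.0
      vertex 6.5 1.7 29.0
    endloop
  endfacet
  facet normal -0.8668 -0.4986 0.0000
    outer loop
      vertex 0.0 13.0 0.0
      vertex 6.5 1.7 29.0
      vertex 0.0 13.0 29.0
    endloop
  endfacet
  facet normal 0.0000 -1.0000 0.0000
    outer loop
      vertex 6.5 1.7 0.0
      vertex 19.5 1.7 0.0
      vertex 19.5 1.7 29.0
    endloop
  endfacet
  facet normal 0.0000 -1.0000 0.0000
    outer loop
      vertex 6.5 1.7 0.0
      vertex 19.5 1.7 29.0
      vertex 6.5 1.7 29.0
    endloop
  endfacet
  facet normal 0.8668 -0.4986 0.0000
    outer loop
      vertex 19.5 1.7 0.0
      vertex 26.0 13.0 0.0
      vertex 26.0 13.0 29.0
    endloop
  endfacet
  facet normal 0.8668 -0.4986 0.0000
    outer loop
      vertex 19.5 1.7 0.0
      vertex 26.0 13.0 29.0
      vertex 19.5 1.7 29.0
    endloop
  endfacet
endsolid part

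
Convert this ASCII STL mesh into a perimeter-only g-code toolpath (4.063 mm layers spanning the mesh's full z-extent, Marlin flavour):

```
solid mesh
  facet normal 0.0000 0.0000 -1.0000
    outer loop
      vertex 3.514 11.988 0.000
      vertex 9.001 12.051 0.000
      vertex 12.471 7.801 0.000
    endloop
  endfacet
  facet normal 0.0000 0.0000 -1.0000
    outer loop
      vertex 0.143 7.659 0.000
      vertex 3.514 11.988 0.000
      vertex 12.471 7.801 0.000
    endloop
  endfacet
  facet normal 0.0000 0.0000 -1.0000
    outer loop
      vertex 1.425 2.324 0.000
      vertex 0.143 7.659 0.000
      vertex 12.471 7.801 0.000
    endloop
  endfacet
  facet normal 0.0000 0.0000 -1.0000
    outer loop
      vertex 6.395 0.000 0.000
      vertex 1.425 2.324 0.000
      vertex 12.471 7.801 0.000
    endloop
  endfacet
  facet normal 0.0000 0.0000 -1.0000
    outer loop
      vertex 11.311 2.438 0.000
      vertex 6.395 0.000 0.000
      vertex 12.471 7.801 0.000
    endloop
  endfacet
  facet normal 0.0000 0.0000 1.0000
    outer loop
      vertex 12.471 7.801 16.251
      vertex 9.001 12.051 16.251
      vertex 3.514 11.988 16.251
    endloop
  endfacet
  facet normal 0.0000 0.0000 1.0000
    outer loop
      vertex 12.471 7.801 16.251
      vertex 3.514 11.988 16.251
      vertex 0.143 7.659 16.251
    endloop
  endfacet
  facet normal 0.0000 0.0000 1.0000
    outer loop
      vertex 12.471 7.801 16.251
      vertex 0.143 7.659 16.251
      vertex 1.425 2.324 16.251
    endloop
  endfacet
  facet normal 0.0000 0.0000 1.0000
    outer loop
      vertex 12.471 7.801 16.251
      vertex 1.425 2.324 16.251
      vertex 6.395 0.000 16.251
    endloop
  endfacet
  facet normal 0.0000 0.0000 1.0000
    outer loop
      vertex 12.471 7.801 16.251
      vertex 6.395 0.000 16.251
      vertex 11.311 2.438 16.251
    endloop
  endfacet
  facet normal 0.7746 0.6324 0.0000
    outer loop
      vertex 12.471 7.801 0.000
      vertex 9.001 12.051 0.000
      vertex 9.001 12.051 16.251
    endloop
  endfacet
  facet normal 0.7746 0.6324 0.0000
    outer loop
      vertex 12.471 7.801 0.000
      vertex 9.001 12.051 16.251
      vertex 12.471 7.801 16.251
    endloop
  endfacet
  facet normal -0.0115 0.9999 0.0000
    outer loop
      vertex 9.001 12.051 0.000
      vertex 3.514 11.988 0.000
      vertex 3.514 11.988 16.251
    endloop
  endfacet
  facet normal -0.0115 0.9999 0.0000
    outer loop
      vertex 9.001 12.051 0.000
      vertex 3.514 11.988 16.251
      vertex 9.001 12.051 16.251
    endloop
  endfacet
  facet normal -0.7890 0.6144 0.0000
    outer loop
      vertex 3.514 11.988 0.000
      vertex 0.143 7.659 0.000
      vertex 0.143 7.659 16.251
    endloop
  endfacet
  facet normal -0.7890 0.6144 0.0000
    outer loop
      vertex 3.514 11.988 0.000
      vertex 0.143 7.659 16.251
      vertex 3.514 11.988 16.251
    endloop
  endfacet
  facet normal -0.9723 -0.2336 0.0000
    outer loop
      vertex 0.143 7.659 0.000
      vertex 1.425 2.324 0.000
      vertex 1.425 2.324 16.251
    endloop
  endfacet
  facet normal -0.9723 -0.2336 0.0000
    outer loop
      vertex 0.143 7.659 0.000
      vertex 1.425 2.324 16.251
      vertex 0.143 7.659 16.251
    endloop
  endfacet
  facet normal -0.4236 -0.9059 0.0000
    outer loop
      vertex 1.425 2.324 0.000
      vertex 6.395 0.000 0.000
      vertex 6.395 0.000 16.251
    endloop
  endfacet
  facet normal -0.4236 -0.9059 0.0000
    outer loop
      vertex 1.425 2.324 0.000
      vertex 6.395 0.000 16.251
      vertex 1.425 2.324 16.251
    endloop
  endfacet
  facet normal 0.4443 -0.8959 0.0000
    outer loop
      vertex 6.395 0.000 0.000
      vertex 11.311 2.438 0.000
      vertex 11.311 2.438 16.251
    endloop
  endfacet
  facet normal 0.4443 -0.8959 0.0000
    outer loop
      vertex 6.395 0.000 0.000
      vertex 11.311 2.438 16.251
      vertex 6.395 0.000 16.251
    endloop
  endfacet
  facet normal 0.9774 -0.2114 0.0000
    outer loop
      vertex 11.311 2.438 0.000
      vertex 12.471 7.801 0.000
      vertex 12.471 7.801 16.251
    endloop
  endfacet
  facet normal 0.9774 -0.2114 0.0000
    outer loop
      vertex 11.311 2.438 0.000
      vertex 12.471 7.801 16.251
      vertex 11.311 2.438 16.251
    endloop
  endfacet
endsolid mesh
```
; perimeter-only toolpath
G21 ; units = mm
G90 ; absolute positioning
G28 ; home
; layer 1
G0 Z4.063
G0 X12.471 Y7.801
G1 X9.001 Y12.051
G1 X3.514 Y11.988
G1 X0.143 Y7.659
G1 X1.425 Y2.324
G1 X6.395 Y0.000
G1 X11.311 Y2.438
G1 X12.471 Y7.801
; layer 2
G0 Z8.126
G0 X12.471 Y7.801
G1 X9.001 Y12.051
G1 X3.514 Y11.988
G1 X0.143 Y7.659
G1 X1.425 Y2.324
G1 X6.395 Y0.000
G1 X11.311 Y2.438
G1 X12.471 Y7.801
; layer 3
G0 Z12.188
G0 X12.471 Y7.801
G1 X9.001 Y12.051
G1 X3.514 Y11.988
G1 X0.143 Y7.659
G1 X1.425 Y2.324
G1 X6.395 Y0.000
G1 X11.311 Y2.438
G1 X12.471 Y7.801
; layer 4
G0 Z16.251
G0 X12.471 Y7.801
G1 X9.001 Y12.051
G1 X3.514 Y11.988
G1 X0.143 Y7.659
G1 X1.425 Y2.324
G1 X6.395 Y0.000
G1 X11.311 Y2.438
G1 X12.471 Y7.801
M2 ; end

The solid is a regular 7-sided prism (a cylinder approximated with 7 flat sides), circumscribed radius ≈ 6.32 mm, height ≈ 16.3 mm. Slicing at Δz = 4.063 mm — 4 equal slices spanning the solid's height, so layer i sits at z = i·h/4 — gives 4 non-empty perimeters. Each is a 7-segment closed polygon; G0 lifts to the layer z and rapids to the start vertex, then G1 traces the edges.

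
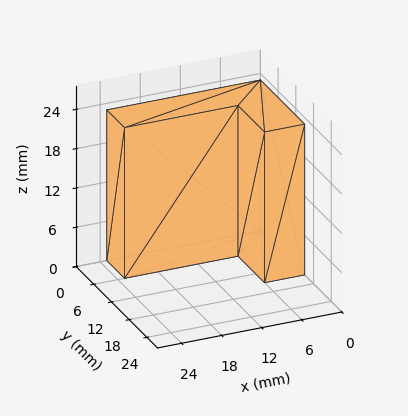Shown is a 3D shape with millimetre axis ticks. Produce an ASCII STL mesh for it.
Reading the render: the shape is an L-shaped prism: outer 23 × 15 mm, arm thicknesses ≈ 6 mm (horizontal) and 6 mm (vertical), extruded 23 mm in z (dimensions read to the nearest mm from the axis ticks). For the STL, each face is triangulated and given an outward normal.

solid part
  facet normal 0.0000 0.0000 -1.0000
    outer loop
      vertex 23.00 6.00 0.00
      vertex 23.00 0.00 0.00
      vertex 0.00 0.00 0.00
    endloop
  endfacet
  facet normal 0.0000 0.0000 -1.0000
    outer loop
      vertex 6.00 6.00 0.00
      vertex 23.00 6.00 0.00
      vertex 0.00 0.00 0.00
    endloop
  endfacet
  facet normal 0.0000 0.0000 -1.0000
    outer loop
      vertex 6.00 15.00 0.00
      vertex 6.00 6.00 0.00
      vertex 0.00 0.00 0.00
    endloop
  endfacet
  facet normal 0.0000 0.0000 -1.0000
    outer loop
      vertex 0.00 15.00 0.00
      vertex 6.00 15.00 0.00
      vertex 0.00 0.00 0.00
    endloop
  endfacet
  facet normal 0.0000 0.0000 1.0000
    outer loop
      vertex 0.00 0.00 23.00
      vertex 23.00 0.00 23.00
      vertex 23.00 6.00 23.00
    endloop
  endfacet
  facet normal 0.0000 0.0000 1.0000
    outer loop
      vertex 0.00 0.00 23.00
      vertex 23.00 6.00 23.00
      vertex 6.00 6.00 23.00
    endloop
  endfacet
  facet normal 0.0000 0.0000 1.0000
    outer loop
      vertex 0.00 0.00 23.00
      vertex 6.00 6.00 23.00
      vertex 6.00 15.00 23.00
    endloop
  endfacet
  facet normal 0.0000 0.0000 1.0000
    outer loop
      vertex 0.00 0.00 23.00
      vertex 6.00 15.00 23.00
      vertex 0.00 15.00 23.00
    endloop
  endfacet
  facet normal 0.0000 -1.0000 0.0000
    outer loop
      vertex 0.00 0.00 0.00
      vertex 23.00 0.00 0.00
      vertex 23.00 0.00 23.00
    endloop
  endfacet
  facet normal 0.0000 -1.0000 0.0000
    outer loop
      vertex 0.00 0.00 0.00
      vertex 23.00 0.00 23.00
      vertex 0.00 0.00 23.00
    endloop
  endfacet
  facet normal 1.0000 0.0000 0.0000
    outer loop
      vertex 23.00 0.00 0.00
      vertex 23.00 6.00 0.00
      vertex 23.00 6.00 23.00
    endloop
  endfacet
  facet normal 1.0000 0.0000 0.0000
    outer loop
      vertex 23.00 0.00 0.00
      vertex 23.00 6.00 23.00
      vertex 23.00 0.00 23.00
    endloop
  endfacet
  facet normal 0.0000 1.0000 0.0000
    outer loop
      vertex 23.00 6.00 0.00
      vertex 6.00 6.00 0.00
      vertex 6.00 6.00 23.00
    endloop
  endfacet
  facet normal 0.0000 1.0000 0.0000
    outer loop
      vertex 23.00 6.00 0.00
      vertex 6.00 6.00 23.00
      vertex 23.00 6.00 23.00
    endloop
  endfacet
  facet normal 1.0000 0.0000 0.0000
    outer loop
      vertex 6.00 6.00 0.00
      vertex 6.00 15.00 0.00
      vertex 6.00 15.00 23.00
    endloop
  endfacet
  facet normal 1.0000 0.0000 0.0000
    outer loop
      vertex 6.00 6.00 0.00
      vertex 6.00 15.00 23.00
      vertex 6.00 6.00 23.00
    endloop
  endfacet
  facet normal 0.0000 1.0000 0.0000
    outer loop
      vertex 6.00 15.00 0.00
      vertex 0.00 15.00 0.00
      vertex 0.00 15.00 23.00
    endloop
  endfacet
  facet normal 0.0000 1.0000 0.0000
    outer loop
      vertex 6.00 15.00 0.00
      vertex 0.00 15.00 23.00
      vertex 6.00 15.00 23.00
    endloop
  endfacet
  facet normal -1.0000 0.0000 0.0000
    outer loop
      vertex 0.00 15.00 0.00
      vertex 0.00 0.00 0.00
      vertex 0.00 0.00 23.00
    endloop
  endfacet
  facet normal -1.0000 0.0000 0.0000
    outer loop
      vertex 0.00 15.00 0.00
      vertex 0.00 0.00 23.00
      vertex 0.00 15.00 23.00
    endloop
  endfacet
endsolid part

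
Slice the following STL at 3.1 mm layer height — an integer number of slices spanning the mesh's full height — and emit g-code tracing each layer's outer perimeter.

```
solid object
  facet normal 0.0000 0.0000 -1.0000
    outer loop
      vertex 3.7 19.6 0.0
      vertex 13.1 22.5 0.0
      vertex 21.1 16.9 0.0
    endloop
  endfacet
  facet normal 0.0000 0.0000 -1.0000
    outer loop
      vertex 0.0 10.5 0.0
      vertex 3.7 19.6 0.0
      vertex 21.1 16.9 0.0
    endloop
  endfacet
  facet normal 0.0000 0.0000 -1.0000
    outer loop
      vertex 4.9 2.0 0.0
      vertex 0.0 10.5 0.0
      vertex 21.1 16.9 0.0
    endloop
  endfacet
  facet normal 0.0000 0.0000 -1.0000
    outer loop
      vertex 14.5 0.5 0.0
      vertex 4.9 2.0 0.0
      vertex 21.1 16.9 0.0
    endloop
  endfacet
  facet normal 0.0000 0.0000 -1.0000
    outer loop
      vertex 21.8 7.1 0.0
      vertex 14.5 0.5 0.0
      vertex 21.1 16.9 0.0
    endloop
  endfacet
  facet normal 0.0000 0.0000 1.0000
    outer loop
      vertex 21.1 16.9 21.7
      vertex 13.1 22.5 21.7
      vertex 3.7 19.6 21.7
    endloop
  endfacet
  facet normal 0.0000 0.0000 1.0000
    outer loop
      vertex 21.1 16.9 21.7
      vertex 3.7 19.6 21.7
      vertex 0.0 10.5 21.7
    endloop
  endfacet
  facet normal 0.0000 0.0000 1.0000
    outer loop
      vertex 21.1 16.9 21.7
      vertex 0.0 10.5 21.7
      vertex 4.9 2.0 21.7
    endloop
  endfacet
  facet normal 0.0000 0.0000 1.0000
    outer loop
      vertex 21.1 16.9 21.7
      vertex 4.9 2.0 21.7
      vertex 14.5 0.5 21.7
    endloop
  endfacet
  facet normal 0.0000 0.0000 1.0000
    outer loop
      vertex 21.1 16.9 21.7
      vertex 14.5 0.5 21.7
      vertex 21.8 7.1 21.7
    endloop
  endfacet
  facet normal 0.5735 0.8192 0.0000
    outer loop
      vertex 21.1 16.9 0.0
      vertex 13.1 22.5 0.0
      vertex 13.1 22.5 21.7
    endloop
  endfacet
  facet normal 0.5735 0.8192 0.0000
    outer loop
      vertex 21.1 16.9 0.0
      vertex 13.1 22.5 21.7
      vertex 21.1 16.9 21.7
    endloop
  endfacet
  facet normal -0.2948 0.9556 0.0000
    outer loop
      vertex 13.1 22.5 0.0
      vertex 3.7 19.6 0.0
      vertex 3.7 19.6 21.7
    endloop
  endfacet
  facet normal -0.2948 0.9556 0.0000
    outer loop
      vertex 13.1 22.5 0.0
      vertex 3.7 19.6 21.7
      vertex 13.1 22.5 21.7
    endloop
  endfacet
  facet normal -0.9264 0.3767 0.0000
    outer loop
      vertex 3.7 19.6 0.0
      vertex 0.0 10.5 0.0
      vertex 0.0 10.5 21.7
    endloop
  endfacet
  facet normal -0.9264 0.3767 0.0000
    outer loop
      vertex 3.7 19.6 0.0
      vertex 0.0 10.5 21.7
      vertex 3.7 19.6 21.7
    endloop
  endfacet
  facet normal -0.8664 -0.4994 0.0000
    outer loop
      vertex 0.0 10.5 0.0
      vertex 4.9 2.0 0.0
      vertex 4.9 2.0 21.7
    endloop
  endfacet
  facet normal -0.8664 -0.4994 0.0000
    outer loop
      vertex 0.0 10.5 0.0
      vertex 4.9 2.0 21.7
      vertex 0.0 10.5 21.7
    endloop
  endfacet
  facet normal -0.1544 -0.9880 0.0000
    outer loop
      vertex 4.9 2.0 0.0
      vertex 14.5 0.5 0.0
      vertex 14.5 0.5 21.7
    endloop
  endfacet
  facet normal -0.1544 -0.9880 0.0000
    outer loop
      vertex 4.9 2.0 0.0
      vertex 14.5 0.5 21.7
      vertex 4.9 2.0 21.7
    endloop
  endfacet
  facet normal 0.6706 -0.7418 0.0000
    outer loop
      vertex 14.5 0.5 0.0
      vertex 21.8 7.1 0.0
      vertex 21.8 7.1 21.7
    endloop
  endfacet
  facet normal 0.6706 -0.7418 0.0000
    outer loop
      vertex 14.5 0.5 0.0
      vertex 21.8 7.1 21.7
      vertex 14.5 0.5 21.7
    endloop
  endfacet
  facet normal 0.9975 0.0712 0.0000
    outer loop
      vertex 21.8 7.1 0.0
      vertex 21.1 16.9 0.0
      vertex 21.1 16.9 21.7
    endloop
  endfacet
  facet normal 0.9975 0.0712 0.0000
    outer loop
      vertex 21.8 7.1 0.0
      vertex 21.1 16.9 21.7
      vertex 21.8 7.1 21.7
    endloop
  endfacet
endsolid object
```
; perimeter-only toolpath
G21 ; units = mm
G90 ; absolute positioning
G28 ; home
; layer 1
G0 Z3.1
G0 X21.1 Y16.9
G1 X13.1 Y22.5
G1 X3.7 Y19.6
G1 X0.0 Y10.5
G1 X4.9 Y2.0
G1 X14.5 Y0.5
G1 X21.8 Y7.1
G1 X21.1 Y16.9
; layer 2
G0 Z6.2
G0 X21.1 Y16.9
G1 X13.1 Y22.5
G1 X3.7 Y19.6
G1 X0.0 Y10.5
G1 X4.9 Y2.0
G1 X14.5 Y0.5
G1 X21.8 Y7.1
G1 X21.1 Y16.9
; layer 3
G0 Z9.3
G0 X21.1 Y16.9
G1 X13.1 Y22.5
G1 X3.7 Y19.6
G1 X0.0 Y10.5
G1 X4.9 Y2.0
G1 X14.5 Y0.5
G1 X21.8 Y7.1
G1 X21.1 Y16.9
; layer 4
G0 Z12.4
G0 X21.1 Y16.9
G1 X13.1 Y22.5
G1 X3.7 Y19.6
G1 X0.0 Y10.5
G1 X4.9 Y2.0
G1 X14.5 Y0.5
G1 X21.8 Y7.1
G1 X21.1 Y16.9
; layer 5
G0 Z15.5
G0 X21.1 Y16.9
G1 X13.1 Y22.5
G1 X3.7 Y19.6
G1 X0.0 Y10.5
G1 X4.9 Y2.0
G1 X14.5 Y0.5
G1 X21.8 Y7.1
G1 X21.1 Y16.9
; layer 6
G0 Z18.6
G0 X21.1 Y16.9
G1 X13.1 Y22.5
G1 X3.7 Y19.6
G1 X0.0 Y10.5
G1 X4.9 Y2.0
G1 X14.5 Y0.5
G1 X21.8 Y7.1
G1 X21.1 Y16.9
; layer 7
G0 Z21.7
G0 X21.1 Y16.9
G1 X13.1 Y22.5
G1 X3.7 Y19.6
G1 X0.0 Y10.5
G1 X4.9 Y2.0
G1 X14.5 Y0.5
G1 X21.8 Y7.1
G1 X21.1 Y16.9
M2 ; end

The solid is a regular 7-sided prism (a cylinder approximated with 7 flat sides), circumscribed radius ≈ 11.3 mm, height ≈ 21.7 mm. Slicing at Δz = 3.1 mm — 7 equal slices spanning the solid's height, so layer i sits at z = i·h/7 — gives 7 non-empty perimeters. Each is a 7-segment closed polygon; G0 lifts to the layer z and rapids to the start vertex, then G1 traces the edges.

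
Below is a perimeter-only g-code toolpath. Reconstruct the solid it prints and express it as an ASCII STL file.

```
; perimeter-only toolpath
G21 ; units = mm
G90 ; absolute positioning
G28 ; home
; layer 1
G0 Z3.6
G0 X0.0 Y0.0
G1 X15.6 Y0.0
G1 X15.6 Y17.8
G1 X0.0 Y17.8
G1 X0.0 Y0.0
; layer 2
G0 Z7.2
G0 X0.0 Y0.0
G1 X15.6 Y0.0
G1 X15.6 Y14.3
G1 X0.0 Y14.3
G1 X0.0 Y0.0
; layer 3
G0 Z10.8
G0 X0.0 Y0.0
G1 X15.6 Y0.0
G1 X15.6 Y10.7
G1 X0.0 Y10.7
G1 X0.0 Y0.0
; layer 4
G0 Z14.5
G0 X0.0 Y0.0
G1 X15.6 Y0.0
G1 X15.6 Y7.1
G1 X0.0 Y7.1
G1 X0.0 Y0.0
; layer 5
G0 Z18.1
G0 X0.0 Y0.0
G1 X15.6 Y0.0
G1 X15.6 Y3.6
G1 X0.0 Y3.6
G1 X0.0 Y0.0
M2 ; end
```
solid part
  facet normal 0.0000 0.0000 -1.0000
    outer loop
      vertex 15.6 21.4 0.0
      vertex 15.6 0.0 0.0
      vertex 0.0 0.0 0.0
    endloop
  endfacet
  facet normal 0.0000 0.0000 -1.0000
    outer loop
      vertex 0.0 21.4 0.0
      vertex 15.6 21.4 0.0
      vertex 0.0 0.0 0.0
    endloop
  endfacet
  facet normal 0.0000 -1.0000 0.0000
    outer loop
      vertex 0.0 0.0 0.0
      vertex 15.6 0.0 0.0
      vertex 15.6 0.0 21.7
    endloop
  endfacet
  facet normal 0.0000 -1.0000 0.0000
    outer loop
      vertex 0.0 0.0 0.0
      vertex 15.6 0.0 21.7
      vertex 0.0 0.0 21.7
    endloop
  endfacet
  facet normal 0.0000 0.7120 0.7022
    outer loop
      vertex 0.0 0.0 21.7
      vertex 15.6 0.0 21.7
      vertex 15.6 21.4 0.0
    endloop
  endfacet
  facet normal 0.0000 0.7120 0.7022
    outer loop
      vertex 0.0 0.0 21.7
      vertex 15.6 21.4 0.0
      vertex 0.0 21.4 0.0
    endloop
  endfacet
  facet normal -1.0000 0.0000 0.0000
    outer loop
      vertex 0.0 0.0 21.7
      vertex 0.0 21.4 0.0
      vertex 0.0 0.0 0.0
    endloop
  endfacet
  facet normal 1.0000 0.0000 0.0000
    outer loop
      vertex 15.6 0.0 0.0
      vertex 15.6 21.4 0.0
      vertex 15.6 0.0 21.7
    endloop
  endfacet
endsolid part

The G0 Z moves step by Δz≈3.6 mm. The G1 loops shrink linearly with z, so the solid tapers from its base footprint up to z≈21.7. Closing with a flat bottom cap and the tapered top and triangulating gives 8 facets — a wedge (ramp): 15.6 × 21.4 mm base, rising to 21.7 mm along the y=0 edge and sloping linearly to z=0 at y=21.4.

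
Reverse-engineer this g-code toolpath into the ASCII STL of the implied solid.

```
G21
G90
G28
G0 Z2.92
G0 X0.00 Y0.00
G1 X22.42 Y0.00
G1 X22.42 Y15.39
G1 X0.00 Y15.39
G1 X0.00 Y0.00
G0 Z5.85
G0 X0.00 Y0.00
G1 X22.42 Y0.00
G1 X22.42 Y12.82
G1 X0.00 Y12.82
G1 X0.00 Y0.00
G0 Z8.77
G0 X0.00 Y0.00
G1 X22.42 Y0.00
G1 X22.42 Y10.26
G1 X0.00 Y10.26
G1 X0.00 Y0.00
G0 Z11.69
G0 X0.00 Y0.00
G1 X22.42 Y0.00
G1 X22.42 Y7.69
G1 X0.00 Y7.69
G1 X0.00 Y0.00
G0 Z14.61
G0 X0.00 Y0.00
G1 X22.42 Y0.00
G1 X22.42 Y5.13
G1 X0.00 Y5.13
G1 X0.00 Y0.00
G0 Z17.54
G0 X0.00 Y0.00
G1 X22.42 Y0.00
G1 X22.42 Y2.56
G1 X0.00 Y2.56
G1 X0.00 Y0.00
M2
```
solid part
  facet normal 0.0000 0.0000 -1.0000
    outer loop
      vertex 22.42 17.95 0.00
      vertex 22.42 0.00 0.00
      vertex 0.00 0.00 0.00
    endloop
  endfacet
  facet normal 0.0000 0.0000 -1.0000
    outer loop
      vertex 0.00 17.95 0.00
      vertex 22.42 17.95 0.00
      vertex 0.00 0.00 0.00
    endloop
  endfacet
  facet normal 0.0000 -1.0000 0.0000
    outer loop
      vertex 0.00 0.00 0.00
      vertex 22.42 0.00 0.00
      vertex 22.42 0.00 20.46
    endloop
  endfacet
  facet normal 0.0000 -1.0000 0.0000
    outer loop
      vertex 0.00 0.00 0.00
      vertex 22.42 0.00 20.46
      vertex 0.00 0.00 20.46
    endloop
  endfacet
  facet normal 0.0000 0.7517 0.6595
    outer loop
      vertex 0.00 0.00 20.46
      vertex 22.42 0.00 20.46
      vertex 22.42 17.95 0.00
    endloop
  endfacet
  facet normal 0.0000 0.7517 0.6595
    outer loop
      vertex 0.00 0.00 20.46
      vertex 22.42 17.95 0.00
      vertex 0.00 17.95 0.00
    endloop
  endfacet
  facet normal -1.0000 0.0000 0.0000
    outer loop
      vertex 0.00 0.00 20.46
      vertex 0.00 17.95 0.00
      vertex 0.00 0.00 0.00
    endloop
  endfacet
  facet normal 1.0000 0.0000 0.0000
    outer loop
      vertex 22.42 0.00 0.00
      vertex 22.42 17.95 0.00
      vertex 22.42 0.00 20.46
    endloop
  endfacet
endsolid part

The G0 Z moves step by Δz≈2.92 mm. The G1 loops shrink linearly with z, so the solid tapers from its base footprint up to z≈20.5. Closing with a flat bottom cap and the tapered top and triangulating gives 8 facets — a wedge (ramp): 22.4 × 17.9 mm base, rising to 20.5 mm along the y=0 edge and sloping linearly to z=0 at y=17.9.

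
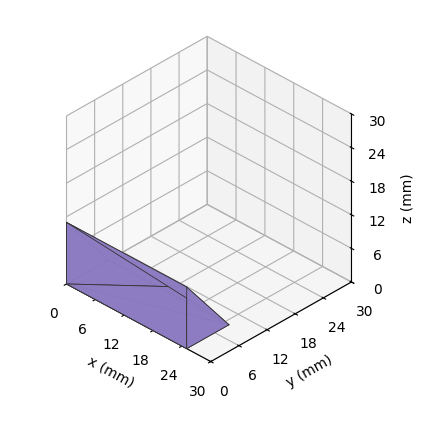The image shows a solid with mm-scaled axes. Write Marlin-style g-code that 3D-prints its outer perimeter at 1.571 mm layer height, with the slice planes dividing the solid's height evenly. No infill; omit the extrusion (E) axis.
Reading the render: the shape is a wedge (ramp): 25 × 9 mm base, rising to 11 mm along the y=0 edge and sloping linearly to z=0 at y=9 (dimensions read to the nearest mm from the axis ticks). For the g-code, the solid's height is divided into equal slices at the stated Δz and each level perimeter traced with G1 moves after a G0 lift.

; perimeter-only toolpath
G21 ; units = mm
G90 ; absolute positioning
G28 ; home
; layer 1
G0 Z1.571
G0 X0.000 Y0.000
G1 X25.000 Y0.000
G1 X25.000 Y7.714
G1 X0.000 Y7.714
G1 X0.000 Y0.000
; layer 2
G0 Z3.143
G0 X0.000 Y0.000
G1 X25.000 Y0.000
G1 X25.000 Y6.429
G1 X0.000 Y6.429
G1 X0.000 Y0.000
; layer 3
G0 Z4.714
G0 X0.000 Y0.000
G1 X25.000 Y0.000
G1 X25.000 Y5.143
G1 X0.000 Y5.143
G1 X0.000 Y0.000
; layer 4
G0 Z6.286
G0 X0.000 Y0.000
G1 X25.000 Y0.000
G1 X25.000 Y3.857
G1 X0.000 Y3.857
G1 X0.000 Y0.000
; layer 5
G0 Z7.857
G0 X0.000 Y0.000
G1 X25.000 Y0.000
G1 X25.000 Y2.571
G1 X0.000 Y2.571
G1 X0.000 Y0.000
; layer 6
G0 Z9.429
G0 X0.000 Y0.000
G1 X25.000 Y0.000
G1 X25.000 Y1.286
G1 X0.000 Y1.286
G1 X0.000 Y0.000
M2 ; end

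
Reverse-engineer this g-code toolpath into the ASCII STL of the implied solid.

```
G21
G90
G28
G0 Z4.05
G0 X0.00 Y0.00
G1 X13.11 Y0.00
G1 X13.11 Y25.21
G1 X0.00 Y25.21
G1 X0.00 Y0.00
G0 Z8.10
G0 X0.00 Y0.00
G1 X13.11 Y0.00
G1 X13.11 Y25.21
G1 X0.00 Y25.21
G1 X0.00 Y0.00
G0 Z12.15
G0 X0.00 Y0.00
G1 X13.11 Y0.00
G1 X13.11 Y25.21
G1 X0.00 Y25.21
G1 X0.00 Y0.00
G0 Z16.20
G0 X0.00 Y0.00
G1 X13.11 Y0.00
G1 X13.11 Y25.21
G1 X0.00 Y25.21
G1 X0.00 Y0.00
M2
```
solid part
  facet normal 0.0000 0.0000 -1.0000
    outer loop
      vertex 13.11 25.21 0.00
      vertex 13.11 0.00 0.00
      vertex 0.00 0.00 0.00
    endloop
  endfacet
  facet normal 0.0000 0.0000 -1.0000
    outer loop
      vertex 0.00 25.21 0.00
      vertex 13.11 25.21 0.00
      vertex 0.00 0.00 0.00
    endloop
  endfacet
  facet normal 0.0000 0.0000 1.0000
    outer loop
      vertex 0.00 0.00 16.20
      vertex 13.11 0.00 16.20
      vertex 13.11 25.21 16.20
    endloop
  endfacet
  facet normal 0.0000 0.0000 1.0000
    outer loop
      vertex 0.00 0.00 16.20
      vertex 13.11 25.21 16.20
      vertex 0.00 25.21 16.20
    endloop
  endfacet
  facet normal 0.0000 -1.0000 0.0000
    outer loop
      vertex 0.00 0.00 0.00
      vertex 13.11 0.00 0.00
      vertex 13.11 0.00 16.20
    endloop
  endfacet
  facet normal 0.0000 -1.0000 0.0000
    outer loop
      vertex 0.00 0.00 0.00
      vertex 13.11 0.00 16.20
      vertex 0.00 0.00 16.20
    endloop
  endfacet
  facet normal 0.0000 1.0000 0.0000
    outer loop
      vertex 13.11 25.21 16.20
      vertex 13.11 25.21 0.00
      vertex 0.00 25.21 0.00
    endloop
  endfacet
  facet normal 0.0000 1.0000 0.0000
    outer loop
      vertex 0.00 25.21 16.20
      vertex 13.11 25.21 16.20
      vertex 0.00 25.21 0.00
    endloop
  endfacet
  facet normal -1.0000 0.0000 0.0000
    outer loop
      vertex 0.00 25.21 16.20
      vertex 0.00 25.21 0.00
      vertex 0.00 0.00 0.00
    endloop
  endfacet
  facet normal -1.0000 0.0000 0.0000
    outer loop
      vertex 0.00 0.00 16.20
      vertex 0.00 25.21 16.20
      vertex 0.00 0.00 0.00
    endloop
  endfacet
  facet normal 1.0000 0.0000 0.0000
    outer loop
      vertex 13.11 0.00 0.00
      vertex 13.11 25.21 0.00
      vertex 13.11 25.21 16.20
    endloop
  endfacet
  facet normal 1.0000 0.0000 0.0000
    outer loop
      vertex 13.11 0.00 0.00
      vertex 13.11 25.21 16.20
      vertex 13.11 0.00 16.20
    endloop
  endfacet
endsolid part

The G0 Z moves step by Δz≈4.05 mm. Every layer's G1 loop is the same polygon, so the solid is a straight extrusion of it from z=0 to z≈16.2. Closing with flat bottom and top caps and triangulating gives 12 facets — a rectangular box, roughly 13.1 × 25.2 mm footprint and 16.2 mm tall.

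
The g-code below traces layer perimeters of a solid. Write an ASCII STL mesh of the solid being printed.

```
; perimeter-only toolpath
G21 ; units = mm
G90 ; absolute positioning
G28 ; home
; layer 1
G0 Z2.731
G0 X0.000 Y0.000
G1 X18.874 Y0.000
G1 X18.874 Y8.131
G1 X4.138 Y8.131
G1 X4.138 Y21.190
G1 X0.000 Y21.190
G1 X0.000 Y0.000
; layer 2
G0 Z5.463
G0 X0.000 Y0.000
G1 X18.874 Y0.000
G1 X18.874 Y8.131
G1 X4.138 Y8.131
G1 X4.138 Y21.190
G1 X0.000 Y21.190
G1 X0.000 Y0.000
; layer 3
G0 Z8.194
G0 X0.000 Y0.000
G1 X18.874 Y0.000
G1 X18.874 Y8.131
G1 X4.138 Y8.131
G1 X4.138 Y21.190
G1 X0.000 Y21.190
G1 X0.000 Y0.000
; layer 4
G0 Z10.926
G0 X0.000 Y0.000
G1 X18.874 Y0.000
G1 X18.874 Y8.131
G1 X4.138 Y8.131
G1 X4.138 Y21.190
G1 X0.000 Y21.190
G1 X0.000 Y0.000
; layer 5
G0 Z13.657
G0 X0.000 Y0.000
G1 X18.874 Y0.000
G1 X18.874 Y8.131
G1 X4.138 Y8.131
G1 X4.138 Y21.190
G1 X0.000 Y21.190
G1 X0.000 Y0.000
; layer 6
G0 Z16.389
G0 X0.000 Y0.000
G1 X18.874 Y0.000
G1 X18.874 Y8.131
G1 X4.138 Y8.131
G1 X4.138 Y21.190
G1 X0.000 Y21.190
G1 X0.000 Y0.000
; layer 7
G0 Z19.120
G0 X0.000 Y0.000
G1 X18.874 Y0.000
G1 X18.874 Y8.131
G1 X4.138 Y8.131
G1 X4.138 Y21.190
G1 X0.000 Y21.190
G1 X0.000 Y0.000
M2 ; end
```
solid part
  facet normal 0.0000 0.0000 -1.0000
    outer loop
      vertex 18.874 8.131 0.000
      vertex 18.874 0.000 0.000
      vertex 0.000 0.000 0.000
    endloop
  endfacet
  facet normal 0.0000 0.0000 -1.0000
    outer loop
      vertex 4.138 8.131 0.000
      vertex 18.874 8.131 0.000
      vertex 0.000 0.000 0.000
    endloop
  endfacet
  facet normal 0.0000 0.0000 -1.0000
    outer loop
      vertex 4.138 21.190 0.000
      vertex 4.138 8.131 0.000
      vertex 0.000 0.000 0.000
    endloop
  endfacet
  facet normal 0.0000 0.0000 -1.0000
    outer loop
      vertex 0.000 21.190 0.000
      vertex 4.138 21.190 0.000
      vertex 0.000 0.000 0.000
    endloop
  endfacet
  facet normal 0.0000 0.0000 1.0000
    outer loop
      vertex 0.000 0.000 19.120
      vertex 18.874 0.000 19.120
      vertex 18.874 8.131 19.120
    endloop
  endfacet
  facet normal 0.0000 0.0000 1.0000
    outer loop
      vertex 0.000 0.000 19.120
      vertex 18.874 8.131 19.120
      vertex 4.138 8.131 19.120
    endloop
  endfacet
  facet normal 0.0000 0.0000 1.0000
    outer loop
      vertex 0.000 0.000 19.120
      vertex 4.138 8.131 19.120
      vertex 4.138 21.190 19.120
    endloop
  endfacet
  facet normal 0.0000 0.0000 1.0000
    outer loop
      vertex 0.000 0.000 19.120
      vertex 4.138 21.190 19.120
      vertex 0.000 21.190 19.120
    endloop
  endfacet
  facet normal 0.0000 -1.0000 0.0000
    outer loop
      vertex 0.000 0.000 0.000
      vertex 18.874 0.000 0.000
      vertex 18.874 0.000 19.120
    endloop
  endfacet
  facet normal 0.0000 -1.0000 0.0000
    outer loop
      vertex 0.000 0.000 0.000
      vertex 18.874 0.000 19.120
      vertex 0.000 0.000 19.120
    endloop
  endfacet
  facet normal 1.0000 0.0000 0.0000
    outer loop
      vertex 18.874 0.000 0.000
      vertex 18.874 8.131 0.000
      vertex 18.874 8.131 19.120
    endloop
  endfacet
  facet normal 1.0000 0.0000 0.0000
    outer loop
      vertex 18.874 0.000 0.000
      vertex 18.874 8.131 19.120
      vertex 18.874 0.000 19.120
    endloop
  endfacet
  facet normal 0.0000 1.0000 0.0000
    outer loop
      vertex 18.874 8.131 0.000
      vertex 4.138 8.131 0.000
      vertex 4.138 8.131 19.120
    endloop
  endfacet
  facet normal 0.0000 1.0000 0.0000
    outer loop
      vertex 18.874 8.131 0.000
      vertex 4.138 8.131 19.120
      vertex 18.874 8.131 19.120
    endloop
  endfacet
  facet normal 1.0000 0.0000 0.0000
    outer loop
      vertex 4.138 8.131 0.000
      vertex 4.138 21.190 0.000
      vertex 4.138 21.190 19.120
    endloop
  endfacet
  facet normal 1.0000 0.0000 0.0000
    outer loop
      vertex 4.138 8.131 0.000
      vertex 4.138 21.190 19.120
      vertex 4.138 8.131 19.120
    endloop
  endfacet
  facet normal 0.0000 1.0000 0.0000
    outer loop
      vertex 4.138 21.190 0.000
      vertex 0.000 21.190 0.000
      vertex 0.000 21.190 19.120
    endloop
  endfacet
  facet normal 0.0000 1.0000 0.0000
    outer loop
      vertex 4.138 21.190 0.000
      vertex 0.000 21.190 19.120
      vertex 4.138 21.190 19.120
    endloop
  endfacet
  facet normal -1.0000 0.0000 0.0000
    outer loop
      vertex 0.000 21.190 0.000
      vertex 0.000 0.000 0.000
      vertex 0.000 0.000 19.120
    endloop
  endfacet
  facet normal -1.0000 0.0000 0.0000
    outer loop
      vertex 0.000 21.190 0.000
      vertex 0.000 0.000 19.120
      vertex 0.000 21.190 19.120
    endloop
  endfacet
endsolid part

The G0 Z moves step by Δz≈2.731 mm. Every layer's G1 loop is the same polygon, so the solid is a straight extrusion of it from z=0 to z≈19.1. Closing with flat bottom and top caps and triangulating gives 20 facets — an L-shaped prism: outer 18.9 × 21.2 mm, arm thicknesses ≈ 8.13 mm (horizontal) and 4.14 mm (vertical), extruded 19.1 mm in z.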